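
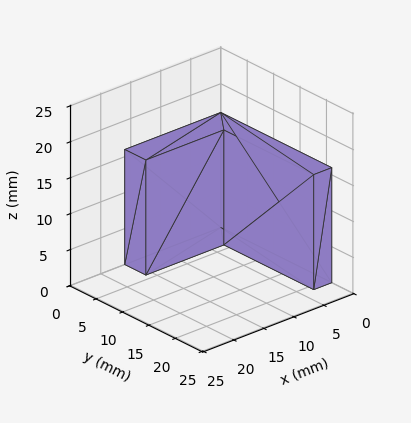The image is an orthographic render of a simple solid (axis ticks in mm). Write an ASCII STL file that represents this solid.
Reading the render: the shape is an L-shaped prism: outer 16 × 21 mm, arm thicknesses ≈ 4 mm (horizontal) and 3 mm (vertical), extruded 16 mm in z (dimensions read to the nearest mm from the axis ticks). For the STL, each face is triangulated and given an outward normal.

solid part
  facet normal 0.0000 0.0000 -1.0000
    outer loop
      vertex 16.000 4.000 0.000
      vertex 16.000 0.000 0.000
      vertex 0.000 0.000 0.000
    endloop
  endfacet
  facet normal 0.0000 0.0000 -1.0000
    outer loop
      vertex 3.000 4.000 0.000
      vertex 16.000 4.000 0.000
      vertex 0.000 0.000 0.000
    endloop
  endfacet
  facet normal 0.0000 0.0000 -1.0000
    outer loop
      vertex 3.000 21.000 0.000
      vertex 3.000 4.000 0.000
      vertex 0.000 0.000 0.000
    endloop
  endfacet
  facet normal 0.0000 0.0000 -1.0000
    outer loop
      vertex 0.000 21.000 0.000
      vertex 3.000 21.000 0.000
      vertex 0.000 0.000 0.000
    endloop
  endfacet
  facet normal 0.0000 0.0000 1.0000
    outer loop
      vertex 0.000 0.000 16.000
      vertex 16.000 0.000 16.000
      vertex 16.000 4.000 16.000
    endloop
  endfacet
  facet normal 0.0000 0.0000 1.0000
    outer loop
      vertex 0.000 0.000 16.000
      vertex 16.000 4.000 16.000
      vertex 3.000 4.000 16.000
    endloop
  endfacet
  facet normal 0.0000 0.0000 1.0000
    outer loop
      vertex 0.000 0.000 16.000
      vertex 3.000 4.000 16.000
      vertex 3.000 21.000 16.000
    endloop
  endfacet
  facet normal 0.0000 0.0000 1.0000
    outer loop
      vertex 0.000 0.000 16.000
      vertex 3.000 21.000 16.000
      vertex 0.000 21.000 16.000
    endloop
  endfacet
  facet normal 0.0000 -1.0000 0.0000
    outer loop
      vertex 0.000 0.000 0.000
      vertex 16.000 0.000 0.000
      vertex 16.000 0.000 16.000
    endloop
  endfacet
  facet normal 0.0000 -1.0000 0.0000
    outer loop
      vertex 0.000 0.000 0.000
      vertex 16.000 0.000 16.000
      vertex 0.000 0.000 16.000
    endloop
  endfacet
  facet normal 1.0000 0.0000 0.0000
    outer loop
      vertex 16.000 0.000 0.000
      vertex 16.000 4.000 0.000
      vertex 16.000 4.000 16.000
    endloop
  endfacet
  facet normal 1.0000 0.0000 0.0000
    outer loop
      vertex 16.000 0.000 0.000
      vertex 16.000 4.000 16.000
      vertex 16.000 0.000 16.000
    endloop
  endfacet
  facet normal 0.0000 1.0000 0.0000
    outer loop
      vertex 16.000 4.000 0.000
      vertex 3.000 4.000 0.000
      vertex 3.000 4.000 16.000
    endloop
  endfacet
  facet normal 0.0000 1.0000 0.0000
    outer loop
      vertex 16.000 4.000 0.000
      vertex 3.000 4.000 16.000
      vertex 16.000 4.000 16.000
    endloop
  endfacet
  facet normal 1.0000 0.0000 0.0000
    outer loop
      vertex 3.000 4.000 0.000
      vertex 3.000 21.000 0.000
      vertex 3.000 21.000 16.000
    endloop
  endfacet
  facet normal 1.0000 0.0000 0.0000
    outer loop
      vertex 3.000 4.000 0.000
      vertex 3.000 21.000 16.000
      vertex 3.000 4.000 16.000
    endloop
  endfacet
  facet normal 0.0000 1.0000 0.0000
    outer loop
      vertex 3.000 21.000 0.000
      vertex 0.000 21.000 0.000
      vertex 0.000 21.000 16.000
    endloop
  endfacet
  facet normal 0.0000 1.0000 0.0000
    outer loop
      vertex 3.000 21.000 0.000
      vertex 0.000 21.000 16.000
      vertex 3.000 21.000 16.000
    endloop
  endfacet
  facet normal -1.0000 0.0000 0.0000
    outer loop
      vertex 0.000 21.000 0.000
      vertex 0.000 0.000 0.000
      vertex 0.000 0.000 16.000
    endloop
  endfacet
  facet normal -1.0000 0.0000 0.0000
    outer loop
      vertex 0.000 21.000 0.000
      vertex 0.000 0.000 16.000
      vertex 0.000 21.000 16.000
    endloop
  endfacet
endsolid part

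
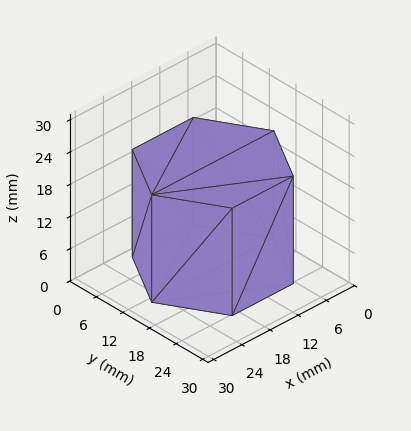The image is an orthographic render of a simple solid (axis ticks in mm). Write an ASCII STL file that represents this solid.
Reading the render: the shape is a regular 6-sided prism (a cylinder approximated with 6 flat sides), circumscribed radius ≈ 13 mm, height ≈ 20 mm (dimensions read to the nearest mm from the axis ticks). For the STL, each face is triangulated and given an outward normal.

solid part
  facet normal 0.0000 0.0000 -1.0000
    outer loop
      vertex 6.50 24.26 0.00
      vertex 19.50 24.26 0.00
      vertex 26.00 13.00 0.00
    endloop
  endfacet
  facet normal 0.0000 0.0000 -1.0000
    outer loop
      vertex 0.00 13.00 0.00
      vertex 6.50 24.26 0.00
      vertex 26.00 13.00 0.00
    endloop
  endfacet
  facet normal 0.0000 0.0000 -1.0000
    outer loop
      vertex 6.50 1.74 0.00
      vertex 0.00 13.00 0.00
      vertex 26.00 13.00 0.00
    endloop
  endfacet
  facet normal 0.0000 0.0000 -1.0000
    outer loop
      vertex 19.50 1.74 0.00
      vertex 6.50 1.74 0.00
      vertex 26.00 13.00 0.00
    endloop
  endfacet
  facet normal 0.0000 0.0000 1.0000
    outer loop
      vertex 26.00 13.00 20.00
      vertex 19.50 24.26 20.00
      vertex 6.50 24.26 20.00
    endloop
  endfacet
  facet normal 0.0000 0.0000 1.0000
    outer loop
      vertex 26.00 13.00 20.00
      vertex 6.50 24.26 20.00
      vertex 0.00 13.00 20.00
    endloop
  endfacet
  facet normal 0.0000 0.0000 1.0000
    outer loop
      vertex 26.00 13.00 20.00
      vertex 0.00 13.00 20.00
      vertex 6.50 1.74 20.00
    endloop
  endfacet
  facet normal 0.0000 0.0000 1.0000
    outer loop
      vertex 26.00 13.00 20.00
      vertex 6.50 1.74 20.00
      vertex 19.50 1.74 20.00
    endloop
  endfacet
  facet normal 0.8661 0.4999 0.0000
    outer loop
      vertex 26.00 13.00 0.00
      vertex 19.50 24.26 0.00
      vertex 19.50 24.26 20.00
    endloop
  endfacet
  facet normal 0.8661 0.4999 0.0000
    outer loop
      vertex 26.00 13.00 0.00
      vertex 19.50 24.26 20.00
      vertex 26.00 13.00 20.00
    endloop
  endfacet
  facet normal 0.0000 1.0000 0.0000
    outer loop
      vertex 19.50 24.26 0.00
      vertex 6.50 24.26 0.00
      vertex 6.50 24.26 20.00
    endloop
  endfacet
  facet normal 0.0000 1.0000 0.0000
    outer loop
      vertex 19.50 24.26 0.00
      vertex 6.50 24.26 20.00
      vertex 19.50 24.26 20.00
    endloop
  endfacet
  facet normal -0.8661 0.4999 0.0000
    outer loop
      vertex 6.50 24.26 0.00
      vertex 0.00 13.00 0.00
      vertex 0.00 13.00 20.00
    endloop
  endfacet
  facet normal -0.8661 0.4999 0.0000
    outer loop
      vertex 6.50 24.26 0.00
      vertex 0.00 13.00 20.00
      vertex 6.50 24.26 20.00
    endloop
  endfacet
  facet normal -0.8661 -0.4999 0.0000
    outer loop
      vertex 0.00 13.00 0.00
      vertex 6.50 1.74 0.00
      vertex 6.50 1.74 20.00
    endloop
  endfacet
  facet normal -0.8661 -0.4999 0.0000
    outer loop
      vertex 0.00 13.00 0.00
      vertex 6.50 1.74 20.00
      vertex 0.00 13.00 20.00
    endloop
  endfacet
  facet normal 0.0000 -1.0000 0.0000
    outer loop
      vertex 6.50 1.74 0.00
      vertex 19.50 1.74 0.00
      vertex 19.50 1.74 20.00
    endloop
  endfacet
  facet normal 0.0000 -1.0000 0.0000
    outer loop
      vertex 6.50 1.74 0.00
      vertex 19.50 1.74 20.00
      vertex 6.50 1.74 20.00
    endloop
  endfacet
  facet normal 0.8661 -0.4999 0.0000
    outer loop
      vertex 19.50 1.74 0.00
      vertex 26.00 13.00 0.00
      vertex 26.00 13.00 20.00
    endloop
  endfacet
  facet normal 0.8661 -0.4999 0.0000
    outer loop
      vertex 19.50 1.74 0.00
      vertex 26.00 13.00 20.00
      vertex 19.50 1.74 20.00
    endloop
  endfacet
endsolid part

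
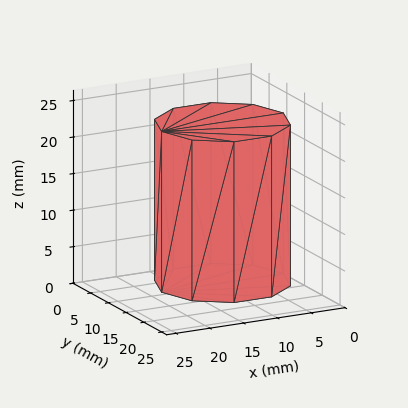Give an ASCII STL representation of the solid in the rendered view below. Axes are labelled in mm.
Reading the render: the shape is a regular 10-sided prism (a cylinder approximated with 10 flat sides), circumscribed radius ≈ 9 mm, height ≈ 22 mm (dimensions read to the nearest mm from the axis ticks). For the STL, each face is triangulated and given an outward normal.

solid part
  facet normal 0.0000 0.0000 -1.0000
    outer loop
      vertex 11.78 17.56 0.00
      vertex 16.28 14.29 0.00
      vertex 18.00 9.00 0.00
    endloop
  endfacet
  facet normal 0.0000 0.0000 -1.0000
    outer loop
      vertex 6.22 17.56 0.00
      vertex 11.78 17.56 0.00
      vertex 18.00 9.00 0.00
    endloop
  endfacet
  facet normal 0.0000 0.0000 -1.0000
    outer loop
      vertex 1.72 14.29 0.00
      vertex 6.22 17.56 0.00
      vertex 18.00 9.00 0.00
    endloop
  endfacet
  facet normal 0.0000 0.0000 -1.0000
    outer loop
      vertex 0.00 9.00 0.00
      vertex 1.72 14.29 0.00
      vertex 18.00 9.00 0.00
    endloop
  endfacet
  facet normal 0.0000 0.0000 -1.0000
    outer loop
      vertex 1.72 3.71 0.00
      vertex 0.00 9.00 0.00
      vertex 18.00 9.00 0.00
    endloop
  endfacet
  facet normal 0.0000 0.0000 -1.0000
    outer loop
      vertex 6.22 0.44 0.00
      vertex 1.72 3.71 0.00
      vertex 18.00 9.00 0.00
    endloop
  endfacet
  facet normal 0.0000 0.0000 -1.0000
    outer loop
      vertex 11.78 0.44 0.00
      vertex 6.22 0.44 0.00
      vertex 18.00 9.00 0.00
    endloop
  endfacet
  facet normal 0.0000 0.0000 -1.0000
    outer loop
      vertex 16.28 3.71 0.00
      vertex 11.78 0.44 0.00
      vertex 18.00 9.00 0.00
    endloop
  endfacet
  facet normal 0.0000 0.0000 1.0000
    outer loop
      vertex 18.00 9.00 22.00
      vertex 16.28 14.29 22.00
      vertex 11.78 17.56 22.00
    endloop
  endfacet
  facet normal 0.0000 0.0000 1.0000
    outer loop
      vertex 18.00 9.00 22.00
      vertex 11.78 17.56 22.00
      vertex 6.22 17.56 22.00
    endloop
  endfacet
  facet normal 0.0000 0.0000 1.0000
    outer loop
      vertex 18.00 9.00 22.00
      vertex 6.22 17.56 22.00
      vertex 1.72 14.29 22.00
    endloop
  endfacet
  facet normal 0.0000 0.0000 1.0000
    outer loop
      vertex 18.00 9.00 22.00
      vertex 1.72 14.29 22.00
      vertex 0.00 9.00 22.00
    endloop
  endfacet
  facet normal 0.0000 0.0000 1.0000
    outer loop
      vertex 18.00 9.00 22.00
      vertex 0.00 9.00 22.00
      vertex 1.72 3.71 22.00
    endloop
  endfacet
  facet normal 0.0000 0.0000 1.0000
    outer loop
      vertex 18.00 9.00 22.00
      vertex 1.72 3.71 22.00
      vertex 6.22 0.44 22.00
    endloop
  endfacet
  facet normal 0.0000 0.0000 1.0000
    outer loop
      vertex 18.00 9.00 22.00
      vertex 6.22 0.44 22.00
      vertex 11.78 0.44 22.00
    endloop
  endfacet
  facet normal 0.0000 0.0000 1.0000
    outer loop
      vertex 18.00 9.00 22.00
      vertex 11.78 0.44 22.00
      vertex 16.28 3.71 22.00
    endloop
  endfacet
  facet normal 0.9510 0.3092 0.0000
    outer loop
      vertex 18.00 9.00 0.00
      vertex 16.28 14.29 0.00
      vertex 16.28 14.29 22.00
    endloop
  endfacet
  facet normal 0.9510 0.3092 0.0000
    outer loop
      vertex 18.00 9.00 0.00
      vertex 16.28 14.29 22.00
      vertex 18.00 9.00 22.00
    endloop
  endfacet
  facet normal 0.5879 0.8090 0.0000
    outer loop
      vertex 16.28 14.29 0.00
      vertex 11.78 17.56 0.00
      vertex 11.78 17.56 22.00
    endloop
  endfacet
  facet normal 0.5879 0.8090 0.0000
    outer loop
      vertex 16.28 14.29 0.00
      vertex 11.78 17.56 22.00
      vertex 16.28 14.29 22.00
    endloop
  endfacet
  facet normal 0.0000 1.0000 0.0000
    outer loop
      vertex 11.78 17.56 0.00
      vertex 6.22 17.56 0.00
      vertex 6.22 17.56 22.00
    endloop
  endfacet
  facet normal 0.0000 1.0000 0.0000
    outer loop
      vertex 11.78 17.56 0.00
      vertex 6.22 17.56 22.00
      vertex 11.78 17.56 22.00
    endloop
  endfacet
  facet normal -0.5879 0.8090 0.0000
    outer loop
      vertex 6.22 17.56 0.00
      vertex 1.72 14.29 0.00
      vertex 1.72 14.29 22.00
    endloop
  endfacet
  facet normal -0.5879 0.8090 0.0000
    outer loop
      vertex 6.22 17.56 0.00
      vertex 1.72 14.29 22.00
      vertex 6.22 17.56 22.00
    endloop
  endfacet
  facet normal -0.9510 0.3092 0.0000
    outer loop
      vertex 1.72 14.29 0.00
      vertex 0.00 9.00 0.00
      vertex 0.00 9.00 22.00
    endloop
  endfacet
  facet normal -0.9510 0.3092 0.0000
    outer loop
      vertex 1.72 14.29 0.00
      vertex 0.00 9.00 22.00
      vertex 1.72 14.29 22.00
    endloop
  endfacet
  facet normal -0.9510 -0.3092 0.0000
    outer loop
      vertex 0.00 9.00 0.00
      vertex 1.72 3.71 0.00
      vertex 1.72 3.71 22.00
    endloop
  endfacet
  facet normal -0.9510 -0.3092 0.0000
    outer loop
      vertex 0.00 9.00 0.00
      vertex 1.72 3.71 22.00
      vertex 0.00 9.00 22.00
    endloop
  endfacet
  facet normal -0.5879 -0.8090 0.0000
    outer loop
      vertex 1.72 3.71 0.00
      vertex 6.22 0.44 0.00
      vertex 6.22 0.44 22.00
    endloop
  endfacet
  facet normal -0.5879 -0.8090 0.0000
    outer loop
      vertex 1.72 3.71 0.00
      vertex 6.22 0.44 22.00
      vertex 1.72 3.71 22.00
    endloop
  endfacet
  facet normal 0.0000 -1.0000 0.0000
    outer loop
      vertex 6.22 0.44 0.00
      vertex 11.78 0.44 0.00
      vertex 11.78 0.44 22.00
    endloop
  endfacet
  facet normal 0.0000 -1.0000 0.0000
    outer loop
      vertex 6.22 0.44 0.00
      vertex 11.78 0.44 22.00
      vertex 6.22 0.44 22.00
    endloop
  endfacet
  facet normal 0.5879 -0.8090 0.0000
    outer loop
      vertex 11.78 0.44 0.00
      vertex 16.28 3.71 0.00
      vertex 16.28 3.71 22.00
    endloop
  endfacet
  facet normal 0.5879 -0.8090 0.0000
    outer loop
      vertex 11.78 0.44 0.00
      vertex 16.28 3.71 22.00
      vertex 11.78 0.44 22.00
    endloop
  endfacet
  facet normal 0.9510 -0.3092 0.0000
    outer loop
      vertex 16.28 3.71 0.00
      vertex 18.00 9.00 0.00
      vertex 18.00 9.00 22.00
    endloop
  endfacet
  facet normal 0.9510 -0.3092 0.0000
    outer loop
      vertex 16.28 3.71 0.00
      vertex 18.00 9.00 22.00
      vertex 16.28 3.71 22.00
    endloop
  endfacet
endsolid part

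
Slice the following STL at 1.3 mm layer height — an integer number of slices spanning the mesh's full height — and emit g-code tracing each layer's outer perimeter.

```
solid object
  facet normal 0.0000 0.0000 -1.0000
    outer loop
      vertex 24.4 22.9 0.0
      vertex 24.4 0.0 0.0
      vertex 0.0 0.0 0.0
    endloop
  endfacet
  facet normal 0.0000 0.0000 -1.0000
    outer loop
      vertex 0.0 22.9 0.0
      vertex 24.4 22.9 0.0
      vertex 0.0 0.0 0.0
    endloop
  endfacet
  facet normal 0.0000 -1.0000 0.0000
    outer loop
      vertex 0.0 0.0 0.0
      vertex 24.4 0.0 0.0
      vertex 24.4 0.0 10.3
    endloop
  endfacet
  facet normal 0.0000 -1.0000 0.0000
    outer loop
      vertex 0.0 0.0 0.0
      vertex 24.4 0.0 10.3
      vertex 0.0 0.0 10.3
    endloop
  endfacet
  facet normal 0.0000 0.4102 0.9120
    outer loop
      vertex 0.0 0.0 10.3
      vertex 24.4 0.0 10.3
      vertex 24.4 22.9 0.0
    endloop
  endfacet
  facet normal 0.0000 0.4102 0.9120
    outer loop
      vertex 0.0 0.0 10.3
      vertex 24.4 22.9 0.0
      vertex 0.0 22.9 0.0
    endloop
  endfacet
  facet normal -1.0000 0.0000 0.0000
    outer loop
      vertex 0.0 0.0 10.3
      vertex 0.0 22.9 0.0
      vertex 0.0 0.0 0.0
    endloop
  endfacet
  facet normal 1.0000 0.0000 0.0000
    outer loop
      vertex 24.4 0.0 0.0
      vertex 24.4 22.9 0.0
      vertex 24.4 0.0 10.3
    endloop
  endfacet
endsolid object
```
; perimeter-only toolpath
G21 ; units = mm
G90 ; absolute positioning
G28 ; home
; layer 1
G0 Z1.3
G0 X0.0 Y0.0
G1 X24.4 Y0.0
G1 X24.4 Y20.0
G1 X0.0 Y20.0
G1 X0.0 Y0.0
; layer 2
G0 Z2.6
G0 X0.0 Y0.0
G1 X24.4 Y0.0
G1 X24.4 Y17.2
G1 X0.0 Y17.2
G1 X0.0 Y0.0
; layer 3
G0 Z3.9
G0 X0.0 Y0.0
G1 X24.4 Y0.0
G1 X24.4 Y14.3
G1 X0.0 Y14.3
G1 X0.0 Y0.0
; layer 4
G0 Z5.2
G0 X0.0 Y0.0
G1 X24.4 Y0.0
G1 X24.4 Y11.4
G1 X0.0 Y11.4
G1 X0.0 Y0.0
; layer 5
G0 Z6.4
G0 X0.0 Y0.0
G1 X24.4 Y0.0
G1 X24.4 Y8.6
G1 X0.0 Y8.6
G1 X0.0 Y0.0
; layer 6
G0 Z7.7
G0 X0.0 Y0.0
G1 X24.4 Y0.0
G1 X24.4 Y5.7
G1 X0.0 Y5.7
G1 X0.0 Y0.0
; layer 7
G0 Z9.0
G0 X0.0 Y0.0
G1 X24.4 Y0.0
G1 X24.4 Y2.9
G1 X0.0 Y2.9
G1 X0.0 Y0.0
M2 ; end

The solid is a wedge (ramp): 24.4 × 22.9 mm base, rising to 10.3 mm along the y=0 edge and sloping linearly to z=0 at y=22.9. Slicing at Δz = 1.3 mm — 8 equal slices spanning the solid's height, so layer i sits at z = i·h/8 — gives 7 non-empty perimeters. Each is a 4-segment closed polygon; G0 lifts to the layer z and rapids to the start vertex, then G1 traces the edges. The cross-section shrinks linearly with z (the slice at the apex is degenerate and omitted).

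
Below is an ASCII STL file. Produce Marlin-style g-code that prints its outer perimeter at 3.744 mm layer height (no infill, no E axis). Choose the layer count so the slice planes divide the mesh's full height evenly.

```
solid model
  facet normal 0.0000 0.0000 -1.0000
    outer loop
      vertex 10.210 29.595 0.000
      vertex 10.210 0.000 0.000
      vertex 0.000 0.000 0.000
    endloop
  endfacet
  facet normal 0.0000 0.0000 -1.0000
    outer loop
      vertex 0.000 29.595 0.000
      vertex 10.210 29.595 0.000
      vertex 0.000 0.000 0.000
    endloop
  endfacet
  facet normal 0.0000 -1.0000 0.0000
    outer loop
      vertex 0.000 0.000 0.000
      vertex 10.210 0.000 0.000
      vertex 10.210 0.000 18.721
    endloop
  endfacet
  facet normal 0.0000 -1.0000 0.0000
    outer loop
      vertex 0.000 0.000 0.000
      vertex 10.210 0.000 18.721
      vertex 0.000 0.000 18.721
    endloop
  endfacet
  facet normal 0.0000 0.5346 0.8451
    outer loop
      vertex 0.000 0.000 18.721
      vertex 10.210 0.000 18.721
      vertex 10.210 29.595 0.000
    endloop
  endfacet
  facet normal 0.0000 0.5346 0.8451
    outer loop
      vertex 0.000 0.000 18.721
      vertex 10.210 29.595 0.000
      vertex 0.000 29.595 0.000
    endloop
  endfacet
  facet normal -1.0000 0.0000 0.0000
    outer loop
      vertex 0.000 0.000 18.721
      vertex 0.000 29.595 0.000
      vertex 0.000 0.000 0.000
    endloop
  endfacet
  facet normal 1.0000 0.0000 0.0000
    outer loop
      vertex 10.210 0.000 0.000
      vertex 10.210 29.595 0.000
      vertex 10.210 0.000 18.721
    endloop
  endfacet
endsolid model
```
; perimeter-only toolpath
G21 ; units = mm
G90 ; absolute positioning
G28 ; home
; layer 1
G0 Z3.744
G0 X0.000 Y0.000
G1 X10.210 Y0.000
G1 X10.210 Y23.676
G1 X0.000 Y23.676
G1 X0.000 Y0.000
; layer 2
G0 Z7.488
G0 X0.000 Y0.000
G1 X10.210 Y0.000
G1 X10.210 Y17.757
G1 X0.000 Y17.757
G1 X0.000 Y0.000
; layer 3
G0 Z11.233
G0 X0.000 Y0.000
G1 X10.210 Y0.000
G1 X10.210 Y11.838
G1 X0.000 Y11.838
G1 X0.000 Y0.000
; layer 4
G0 Z14.977
G0 X0.000 Y0.000
G1 X10.210 Y0.000
G1 X10.210 Y5.919
G1 X0.000 Y5.919
G1 X0.000 Y0.000
M2 ; end

The solid is a wedge (ramp): 10.2 × 29.6 mm base, rising to 18.7 mm along the y=0 edge and sloping linearly to z=0 at y=29.6. Slicing at Δz = 3.744 mm — 5 equal slices spanning the solid's height, so layer i sits at z = i·h/5 — gives 4 non-empty perimeters. Each is a 4-segment closed polygon; G0 lifts to the layer z and rapids to the start vertex, then G1 traces the edges. The cross-section shrinks linearly with z (the slice at the apex is degenerate and omitted).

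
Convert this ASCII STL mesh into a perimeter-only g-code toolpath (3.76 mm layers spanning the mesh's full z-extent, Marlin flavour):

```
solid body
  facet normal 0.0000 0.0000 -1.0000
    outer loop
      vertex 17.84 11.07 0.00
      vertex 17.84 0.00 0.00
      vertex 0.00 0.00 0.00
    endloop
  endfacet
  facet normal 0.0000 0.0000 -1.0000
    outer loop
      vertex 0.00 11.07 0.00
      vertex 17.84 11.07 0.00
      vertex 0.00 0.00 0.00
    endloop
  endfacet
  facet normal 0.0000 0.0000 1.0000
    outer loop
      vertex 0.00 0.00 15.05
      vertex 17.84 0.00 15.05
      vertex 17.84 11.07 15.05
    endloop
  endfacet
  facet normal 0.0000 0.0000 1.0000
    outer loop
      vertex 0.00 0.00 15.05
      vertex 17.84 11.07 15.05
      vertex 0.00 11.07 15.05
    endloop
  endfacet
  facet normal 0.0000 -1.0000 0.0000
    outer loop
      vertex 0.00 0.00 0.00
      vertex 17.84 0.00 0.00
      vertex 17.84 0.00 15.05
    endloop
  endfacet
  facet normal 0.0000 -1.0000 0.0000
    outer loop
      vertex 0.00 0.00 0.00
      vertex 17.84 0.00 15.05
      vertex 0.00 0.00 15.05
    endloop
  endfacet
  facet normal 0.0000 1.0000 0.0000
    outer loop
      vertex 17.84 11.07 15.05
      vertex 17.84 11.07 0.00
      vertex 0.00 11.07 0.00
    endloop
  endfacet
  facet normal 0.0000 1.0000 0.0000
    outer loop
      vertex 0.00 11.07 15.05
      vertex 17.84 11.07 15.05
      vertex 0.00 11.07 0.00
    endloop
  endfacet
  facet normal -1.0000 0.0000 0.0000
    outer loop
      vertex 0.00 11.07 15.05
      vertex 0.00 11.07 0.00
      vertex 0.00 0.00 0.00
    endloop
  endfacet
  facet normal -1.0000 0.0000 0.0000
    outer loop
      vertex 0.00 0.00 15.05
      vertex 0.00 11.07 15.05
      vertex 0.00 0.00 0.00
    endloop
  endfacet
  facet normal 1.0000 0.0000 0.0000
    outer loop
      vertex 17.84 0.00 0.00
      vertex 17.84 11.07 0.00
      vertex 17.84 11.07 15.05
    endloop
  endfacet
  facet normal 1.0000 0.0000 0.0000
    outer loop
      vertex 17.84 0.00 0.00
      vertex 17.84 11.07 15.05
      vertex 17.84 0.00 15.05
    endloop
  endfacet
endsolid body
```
; perimeter-only toolpath
G21 ; units = mm
G90 ; absolute positioning
G28 ; home
; layer 1
G0 Z3.76
G0 X0.00 Y0.00
G1 X17.84 Y0.00
G1 X17.84 Y11.07
G1 X0.00 Y11.07
G1 X0.00 Y0.00
; layer 2
G0 Z7.53
G0 X0.00 Y0.00
G1 X17.84 Y0.00
G1 X17.84 Y11.07
G1 X0.00 Y11.07
G1 X0.00 Y0.00
; layer 3
G0 Z11.29
G0 X0.00 Y0.00
G1 X17.84 Y0.00
G1 X17.84 Y11.07
G1 X0.00 Y11.07
G1 X0.00 Y0.00
; layer 4
G0 Z15.05
G0 X0.00 Y0.00
G1 X17.84 Y0.00
G1 X17.84 Y11.07
G1 X0.00 Y11.07
G1 X0.00 Y0.00
M2 ; end

The solid is a rectangular box, roughly 17.8 × 11.1 mm footprint and 15.1 mm tall. Slicing at Δz = 3.76 mm — 4 equal slices spanning the solid's height, so layer i sits at z = i·h/4 — gives 4 non-empty perimeters. Each is a 4-segment closed polygon; G0 lifts to the layer z and rapids to the start vertex, then G1 traces the edges.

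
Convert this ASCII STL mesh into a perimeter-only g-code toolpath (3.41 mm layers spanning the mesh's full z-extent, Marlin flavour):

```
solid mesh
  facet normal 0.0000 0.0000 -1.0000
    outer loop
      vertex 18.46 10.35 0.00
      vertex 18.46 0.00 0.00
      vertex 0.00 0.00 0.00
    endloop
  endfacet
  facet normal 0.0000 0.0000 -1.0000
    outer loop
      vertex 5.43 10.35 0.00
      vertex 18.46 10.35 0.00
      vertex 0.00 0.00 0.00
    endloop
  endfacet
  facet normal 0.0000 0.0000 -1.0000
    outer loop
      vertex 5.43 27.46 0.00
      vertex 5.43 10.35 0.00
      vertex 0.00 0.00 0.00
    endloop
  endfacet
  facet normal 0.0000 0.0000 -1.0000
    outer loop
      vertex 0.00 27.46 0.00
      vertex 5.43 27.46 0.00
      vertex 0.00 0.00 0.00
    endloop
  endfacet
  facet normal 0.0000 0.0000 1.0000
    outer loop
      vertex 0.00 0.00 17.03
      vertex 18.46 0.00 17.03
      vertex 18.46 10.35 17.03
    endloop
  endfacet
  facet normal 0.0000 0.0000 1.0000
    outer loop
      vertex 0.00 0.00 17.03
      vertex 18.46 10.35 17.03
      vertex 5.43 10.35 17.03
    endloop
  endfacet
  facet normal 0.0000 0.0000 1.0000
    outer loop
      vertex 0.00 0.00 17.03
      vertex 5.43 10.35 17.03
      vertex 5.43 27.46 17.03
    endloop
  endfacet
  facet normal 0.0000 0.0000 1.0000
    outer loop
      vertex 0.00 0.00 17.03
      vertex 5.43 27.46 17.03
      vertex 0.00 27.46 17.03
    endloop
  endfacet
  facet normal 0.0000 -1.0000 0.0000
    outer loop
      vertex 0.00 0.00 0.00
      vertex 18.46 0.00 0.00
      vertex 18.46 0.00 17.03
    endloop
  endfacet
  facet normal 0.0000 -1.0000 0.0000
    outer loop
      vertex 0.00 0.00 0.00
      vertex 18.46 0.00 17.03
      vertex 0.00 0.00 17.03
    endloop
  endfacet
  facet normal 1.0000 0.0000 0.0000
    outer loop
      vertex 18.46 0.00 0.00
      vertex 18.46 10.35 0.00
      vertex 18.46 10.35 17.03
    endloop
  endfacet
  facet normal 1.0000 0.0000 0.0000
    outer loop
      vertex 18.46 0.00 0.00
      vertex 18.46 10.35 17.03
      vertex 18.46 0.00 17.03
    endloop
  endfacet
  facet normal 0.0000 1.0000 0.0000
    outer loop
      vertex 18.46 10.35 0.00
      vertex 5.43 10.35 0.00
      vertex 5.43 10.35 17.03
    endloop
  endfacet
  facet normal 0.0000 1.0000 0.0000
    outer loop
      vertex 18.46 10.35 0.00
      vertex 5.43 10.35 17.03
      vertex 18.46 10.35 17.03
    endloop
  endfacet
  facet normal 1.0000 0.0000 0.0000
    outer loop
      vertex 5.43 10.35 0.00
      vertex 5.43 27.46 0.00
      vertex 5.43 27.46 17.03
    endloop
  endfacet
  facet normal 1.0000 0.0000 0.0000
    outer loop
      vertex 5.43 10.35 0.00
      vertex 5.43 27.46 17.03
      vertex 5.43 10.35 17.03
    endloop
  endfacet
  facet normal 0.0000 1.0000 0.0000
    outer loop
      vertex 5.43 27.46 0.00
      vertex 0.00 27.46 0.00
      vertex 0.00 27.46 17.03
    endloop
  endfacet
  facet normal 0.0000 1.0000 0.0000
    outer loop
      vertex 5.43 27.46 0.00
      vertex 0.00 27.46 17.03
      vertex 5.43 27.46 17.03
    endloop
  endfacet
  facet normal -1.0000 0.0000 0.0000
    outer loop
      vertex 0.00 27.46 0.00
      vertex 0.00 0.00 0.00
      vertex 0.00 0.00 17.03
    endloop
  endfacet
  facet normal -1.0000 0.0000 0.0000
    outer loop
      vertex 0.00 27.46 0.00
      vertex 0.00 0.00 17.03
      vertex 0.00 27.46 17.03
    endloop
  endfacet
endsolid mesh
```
; perimeter-only toolpath
G21 ; units = mm
G90 ; absolute positioning
G28 ; home
; layer 1
G0 Z3.41
G0 X0.00 Y0.00
G1 X18.46 Y0.00
G1 X18.46 Y10.35
G1 X5.43 Y10.35
G1 X5.43 Y27.46
G1 X0.00 Y27.46
G1 X0.00 Y0.00
; layer 2
G0 Z6.81
G0 X0.00 Y0.00
G1 X18.46 Y0.00
G1 X18.46 Y10.35
G1 X5.43 Y10.35
G1 X5.43 Y27.46
G1 X0.00 Y27.46
G1 X0.00 Y0.00
; layer 3
G0 Z10.22
G0 X0.00 Y0.00
G1 X18.46 Y0.00
G1 X18.46 Y10.35
G1 X5.43 Y10.35
G1 X5.43 Y27.46
G1 X0.00 Y27.46
G1 X0.00 Y0.00
; layer 4
G0 Z13.62
G0 X0.00 Y0.00
G1 X18.46 Y0.00
G1 X18.46 Y10.35
G1 X5.43 Y10.35
G1 X5.43 Y27.46
G1 X0.00 Y27.46
G1 X0.00 Y0.00
; layer 5
G0 Z17.03
G0 X0.00 Y0.00
G1 X18.46 Y0.00
G1 X18.46 Y10.35
G1 X5.43 Y10.35
G1 X5.43 Y27.46
G1 X0.00 Y27.46
G1 X0.00 Y0.00
M2 ; end

The solid is an L-shaped prism: outer 18.5 × 27.5 mm, arm thicknesses ≈ 10.3 mm (horizontal) and 5.43 mm (vertical), extruded 17 mm in z. Slicing at Δz = 3.41 mm — 5 equal slices spanning the solid's height, so layer i sits at z = i·h/5 — gives 5 non-empty perimeters. Each is a 6-segment closed polygon; G0 lifts to the layer z and rapids to the start vertex, then G1 traces the edges.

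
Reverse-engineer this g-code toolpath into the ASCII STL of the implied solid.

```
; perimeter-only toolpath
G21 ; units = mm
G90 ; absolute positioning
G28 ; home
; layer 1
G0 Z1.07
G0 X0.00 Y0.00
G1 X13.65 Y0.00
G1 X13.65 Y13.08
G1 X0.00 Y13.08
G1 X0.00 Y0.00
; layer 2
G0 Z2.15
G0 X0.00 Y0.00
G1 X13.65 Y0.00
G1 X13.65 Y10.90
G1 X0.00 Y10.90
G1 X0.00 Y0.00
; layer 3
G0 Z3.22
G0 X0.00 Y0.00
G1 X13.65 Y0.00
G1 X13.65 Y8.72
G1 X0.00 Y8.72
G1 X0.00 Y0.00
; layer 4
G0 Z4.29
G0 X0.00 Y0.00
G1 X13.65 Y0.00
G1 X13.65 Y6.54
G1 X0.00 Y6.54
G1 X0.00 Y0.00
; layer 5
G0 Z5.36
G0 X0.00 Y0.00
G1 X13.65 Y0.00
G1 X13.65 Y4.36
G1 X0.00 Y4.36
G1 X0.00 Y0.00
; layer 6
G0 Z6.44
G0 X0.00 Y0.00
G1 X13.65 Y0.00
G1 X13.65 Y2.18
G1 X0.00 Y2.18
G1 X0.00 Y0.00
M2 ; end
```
solid part
  facet normal 0.0000 0.0000 -1.0000
    outer loop
      vertex 13.65 15.26 0.00
      vertex 13.65 0.00 0.00
      vertex 0.00 0.00 0.00
    endloop
  endfacet
  facet normal 0.0000 0.0000 -1.0000
    outer loop
      vertex 0.00 15.26 0.00
      vertex 13.65 15.26 0.00
      vertex 0.00 0.00 0.00
    endloop
  endfacet
  facet normal 0.0000 -1.0000 0.0000
    outer loop
      vertex 0.00 0.00 0.00
      vertex 13.65 0.00 0.00
      vertex 13.65 0.00 7.51
    endloop
  endfacet
  facet normal 0.0000 -1.0000 0.0000
    outer loop
      vertex 0.00 0.00 0.00
      vertex 13.65 0.00 7.51
      vertex 0.00 0.00 7.51
    endloop
  endfacet
  facet normal 0.0000 0.4416 0.8972
    outer loop
      vertex 0.00 0.00 7.51
      vertex 13.65 0.00 7.51
      vertex 13.65 15.26 0.00
    endloop
  endfacet
  facet normal 0.0000 0.4416 0.8972
    outer loop
      vertex 0.00 0.00 7.51
      vertex 13.65 15.26 0.00
      vertex 0.00 15.26 0.00
    endloop
  endfacet
  facet normal -1.0000 0.0000 0.0000
    outer loop
      vertex 0.00 0.00 7.51
      vertex 0.00 15.26 0.00
      vertex 0.00 0.00 0.00
    endloop
  endfacet
  facet normal 1.0000 0.0000 0.0000
    outer loop
      vertex 13.65 0.00 0.00
      vertex 13.65 15.26 0.00
      vertex 13.65 0.00 7.51
    endloop
  endfacet
endsolid part

The G0 Z moves step by Δz≈1.07 mm. The G1 loops shrink linearly with z, so the solid tapers from its base footprint up to z≈7.51. Closing with a flat bottom cap and the tapered top and triangulating gives 8 facets — a wedge (ramp): 13.7 × 15.3 mm base, rising to 7.51 mm along the y=0 edge and sloping linearly to z=0 at y=15.3.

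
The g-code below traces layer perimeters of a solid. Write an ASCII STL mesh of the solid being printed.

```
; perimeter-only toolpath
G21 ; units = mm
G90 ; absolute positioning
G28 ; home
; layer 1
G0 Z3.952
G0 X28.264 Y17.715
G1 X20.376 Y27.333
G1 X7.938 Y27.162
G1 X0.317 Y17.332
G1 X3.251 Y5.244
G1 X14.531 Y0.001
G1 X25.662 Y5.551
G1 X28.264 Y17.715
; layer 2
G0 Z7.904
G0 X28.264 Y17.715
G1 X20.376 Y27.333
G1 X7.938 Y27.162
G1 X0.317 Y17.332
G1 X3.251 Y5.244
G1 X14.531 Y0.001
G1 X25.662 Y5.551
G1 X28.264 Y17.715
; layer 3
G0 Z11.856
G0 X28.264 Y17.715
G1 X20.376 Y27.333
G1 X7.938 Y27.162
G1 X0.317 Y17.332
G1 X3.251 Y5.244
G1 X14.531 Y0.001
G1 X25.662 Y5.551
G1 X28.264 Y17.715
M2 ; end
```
solid part
  facet normal 0.0000 0.0000 -1.0000
    outer loop
      vertex 7.938 27.162 0.000
      vertex 20.376 27.333 0.000
      vertex 28.264 17.715 0.000
    endloop
  endfacet
  facet normal 0.0000 0.0000 -1.0000
    outer loop
      vertex 0.317 17.332 0.000
      vertex 7.938 27.162 0.000
      vertex 28.264 17.715 0.000
    endloop
  endfacet
  facet normal 0.0000 0.0000 -1.0000
    outer loop
      vertex 3.251 5.244 0.000
      vertex 0.317 17.332 0.000
      vertex 28.264 17.715 0.000
    endloop
  endfacet
  facet normal 0.0000 0.0000 -1.0000
    outer loop
      vertex 14.531 0.001 0.000
      vertex 3.251 5.244 0.000
      vertex 28.264 17.715 0.000
    endloop
  endfacet
  facet normal 0.0000 0.0000 -1.0000
    outer loop
      vertex 25.662 5.551 0.000
      vertex 14.531 0.001 0.000
      vertex 28.264 17.715 0.000
    endloop
  endfacet
  facet normal 0.0000 0.0000 1.0000
    outer loop
      vertex 28.264 17.715 11.856
      vertex 20.376 27.333 11.856
      vertex 7.938 27.162 11.856
    endloop
  endfacet
  facet normal 0.0000 0.0000 1.0000
    outer loop
      vertex 28.264 17.715 11.856
      vertex 7.938 27.162 11.856
      vertex 0.317 17.332 11.856
    endloop
  endfacet
  facet normal 0.0000 0.0000 1.0000
    outer loop
      vertex 28.264 17.715 11.856
      vertex 0.317 17.332 11.856
      vertex 3.251 5.244 11.856
    endloop
  endfacet
  facet normal 0.0000 0.0000 1.0000
    outer loop
      vertex 28.264 17.715 11.856
      vertex 3.251 5.244 11.856
      vertex 14.531 0.001 11.856
    endloop
  endfacet
  facet normal 0.0000 0.0000 1.0000
    outer loop
      vertex 28.264 17.715 11.856
      vertex 14.531 0.001 11.856
      vertex 25.662 5.551 11.856
    endloop
  endfacet
  facet normal 0.7732 0.6341 0.0000
    outer loop
      vertex 28.264 17.715 0.000
      vertex 20.376 27.333 0.000
      vertex 20.376 27.333 11.856
    endloop
  endfacet
  facet normal 0.7732 0.6341 0.0000
    outer loop
      vertex 28.264 17.715 0.000
      vertex 20.376 27.333 11.856
      vertex 28.264 17.715 11.856
    endloop
  endfacet
  facet normal -0.0137 0.9999 0.0000
    outer loop
      vertex 20.376 27.333 0.000
      vertex 7.938 27.162 0.000
      vertex 7.938 27.162 11.856
    endloop
  endfacet
  facet normal -0.0137 0.9999 0.0000
    outer loop
      vertex 20.376 27.333 0.000
      vertex 7.938 27.162 11.856
      vertex 20.376 27.333 11.856
    endloop
  endfacet
  facet normal -0.7903 0.6127 0.0000
    outer loop
      vertex 7.938 27.162 0.000
      vertex 0.317 17.332 0.000
      vertex 0.317 17.332 11.856
    endloop
  endfacet
  facet normal -0.7903 0.6127 0.0000
    outer loop
      vertex 7.938 27.162 0.000
      vertex 0.317 17.332 11.856
      vertex 7.938 27.162 11.856
    endloop
  endfacet
  facet normal -0.9718 -0.2359 0.0000
    outer loop
      vertex 0.317 17.332 0.000
      vertex 3.251 5.244 0.000
      vertex 3.251 5.244 11.856
    endloop
  endfacet
  facet normal -0.9718 -0.2359 0.0000
    outer loop
      vertex 0.317 17.332 0.000
      vertex 3.251 5.244 11.856
      vertex 0.317 17.332 11.856
    endloop
  endfacet
  facet normal -0.4215 -0.9068 0.0000
    outer loop
      vertex 3.251 5.244 0.000
      vertex 14.531 0.001 0.000
      vertex 14.531 0.001 11.856
    endloop
  endfacet
  facet normal -0.4215 -0.9068 0.0000
    outer loop
      vertex 3.251 5.244 0.000
      vertex 14.531 0.001 11.856
      vertex 3.251 5.244 11.856
    endloop
  endfacet
  facet normal 0.4462 -0.8949 0.0000
    outer loop
      vertex 14.531 0.001 0.000
      vertex 25.662 5.551 0.000
      vertex 25.662 5.551 11.856
    endloop
  endfacet
  facet normal 0.4462 -0.8949 0.0000
    outer loop
      vertex 14.531 0.001 0.000
      vertex 25.662 5.551 11.856
      vertex 14.531 0.001 11.856
    endloop
  endfacet
  facet normal 0.9779 -0.2092 0.0000
    outer loop
      vertex 25.662 5.551 0.000
      vertex 28.264 17.715 0.000
      vertex 28.264 17.715 11.856
    endloop
  endfacet
  facet normal 0.9779 -0.2092 0.0000
    outer loop
      vertex 25.662 5.551 0.000
      vertex 28.264 17.715 11.856
      vertex 25.662 5.551 11.856
    endloop
  endfacet
endsolid part

The G0 Z moves step by Δz≈3.952 mm. Every layer's G1 loop is the same polygon, so the solid is a straight extrusion of it from z=0 to z≈11.9. Closing with flat bottom and top caps and triangulating gives 24 facets — a regular 7-sided prism (a cylinder approximated with 7 flat sides), circumscribed radius ≈ 14.3 mm, height ≈ 11.9 mm.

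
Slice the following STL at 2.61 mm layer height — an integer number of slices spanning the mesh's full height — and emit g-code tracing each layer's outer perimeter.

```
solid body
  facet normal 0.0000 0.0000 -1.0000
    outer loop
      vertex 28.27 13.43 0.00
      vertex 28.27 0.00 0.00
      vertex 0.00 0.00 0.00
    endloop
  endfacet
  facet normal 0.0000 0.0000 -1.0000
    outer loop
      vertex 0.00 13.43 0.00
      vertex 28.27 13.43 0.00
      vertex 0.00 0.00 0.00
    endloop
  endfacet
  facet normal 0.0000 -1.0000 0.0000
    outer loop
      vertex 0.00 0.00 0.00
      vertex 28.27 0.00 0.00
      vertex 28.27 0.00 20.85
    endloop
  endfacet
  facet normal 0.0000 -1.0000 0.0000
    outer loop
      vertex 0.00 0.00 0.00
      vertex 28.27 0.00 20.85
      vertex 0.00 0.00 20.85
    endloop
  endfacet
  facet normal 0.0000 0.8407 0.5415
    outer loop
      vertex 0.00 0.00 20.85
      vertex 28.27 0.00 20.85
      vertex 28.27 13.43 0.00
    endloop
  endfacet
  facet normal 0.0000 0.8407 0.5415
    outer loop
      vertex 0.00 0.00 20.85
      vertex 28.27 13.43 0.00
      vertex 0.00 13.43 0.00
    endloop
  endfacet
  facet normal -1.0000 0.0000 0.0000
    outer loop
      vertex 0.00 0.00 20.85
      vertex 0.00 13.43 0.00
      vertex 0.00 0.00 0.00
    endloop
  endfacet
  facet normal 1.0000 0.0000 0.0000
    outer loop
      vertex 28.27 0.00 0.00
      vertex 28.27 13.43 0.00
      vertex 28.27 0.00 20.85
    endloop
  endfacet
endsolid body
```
; perimeter-only toolpath
G21 ; units = mm
G90 ; absolute positioning
G28 ; home
; layer 1
G0 Z2.61
G0 X0.00 Y0.00
G1 X28.27 Y0.00
G1 X28.27 Y11.75
G1 X0.00 Y11.75
G1 X0.00 Y0.00
; layer 2
G0 Z5.21
G0 X0.00 Y0.00
G1 X28.27 Y0.00
G1 X28.27 Y10.07
G1 X0.00 Y10.07
G1 X0.00 Y0.00
; layer 3
G0 Z7.82
G0 X0.00 Y0.00
G1 X28.27 Y0.00
G1 X28.27 Y8.39
G1 X0.00 Y8.39
G1 X0.00 Y0.00
; layer 4
G0 Z10.43
G0 X0.00 Y0.00
G1 X28.27 Y0.00
G1 X28.27 Y6.71
G1 X0.00 Y6.71
G1 X0.00 Y0.00
; layer 5
G0 Z13.03
G0 X0.00 Y0.00
G1 X28.27 Y0.00
G1 X28.27 Y5.04
G1 X0.00 Y5.04
G1 X0.00 Y0.00
; layer 6
G0 Z15.64
G0 X0.00 Y0.00
G1 X28.27 Y0.00
G1 X28.27 Y3.36
G1 X0.00 Y3.36
G1 X0.00 Y0.00
; layer 7
G0 Z18.24
G0 X0.00 Y0.00
G1 X28.27 Y0.00
G1 X28.27 Y1.68
G1 X0.00 Y1.68
G1 X0.00 Y0.00
M2 ; end

The solid is a wedge (ramp): 28.3 × 13.4 mm base, rising to 20.9 mm along the y=0 edge and sloping linearly to z=0 at y=13.4. Slicing at Δz = 2.61 mm — 8 equal slices spanning the solid's height, so layer i sits at z = i·h/8 — gives 7 non-empty perimeters. Each is a 4-segment closed polygon; G0 lifts to the layer z and rapids to the start vertex, then G1 traces the edges. The cross-section shrinks linearly with z (the slice at the apex is degenerate and omitted).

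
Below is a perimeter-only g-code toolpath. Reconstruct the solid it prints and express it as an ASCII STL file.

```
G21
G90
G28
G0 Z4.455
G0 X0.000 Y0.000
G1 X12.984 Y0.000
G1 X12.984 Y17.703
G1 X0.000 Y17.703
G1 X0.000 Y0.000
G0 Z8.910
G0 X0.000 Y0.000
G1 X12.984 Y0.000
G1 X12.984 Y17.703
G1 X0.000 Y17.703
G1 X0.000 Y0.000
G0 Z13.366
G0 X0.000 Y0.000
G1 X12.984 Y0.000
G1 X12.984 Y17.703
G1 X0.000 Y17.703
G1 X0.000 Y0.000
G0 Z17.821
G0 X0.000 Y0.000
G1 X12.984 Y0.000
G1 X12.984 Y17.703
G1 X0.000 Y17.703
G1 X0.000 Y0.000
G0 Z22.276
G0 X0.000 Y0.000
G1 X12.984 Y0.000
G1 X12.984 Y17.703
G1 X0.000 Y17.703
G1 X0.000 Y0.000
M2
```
solid part
  facet normal 0.0000 0.0000 -1.0000
    outer loop
      vertex 12.984 17.703 0.000
      vertex 12.984 0.000 0.000
      vertex 0.000 0.000 0.000
    endloop
  endfacet
  facet normal 0.0000 0.0000 -1.0000
    outer loop
      vertex 0.000 17.703 0.000
      vertex 12.984 17.703 0.000
      vertex 0.000 0.000 0.000
    endloop
  endfacet
  facet normal 0.0000 0.0000 1.0000
    outer loop
      vertex 0.000 0.000 22.276
      vertex 12.984 0.000 22.276
      vertex 12.984 17.703 22.276
    endloop
  endfacet
  facet normal 0.0000 0.0000 1.0000
    outer loop
      vertex 0.000 0.000 22.276
      vertex 12.984 17.703 22.276
      vertex 0.000 17.703 22.276
    endloop
  endfacet
  facet normal 0.0000 -1.0000 0.0000
    outer loop
      vertex 0.000 0.000 0.000
      vertex 12.984 0.000 0.000
      vertex 12.984 0.000 22.276
    endloop
  endfacet
  facet normal 0.0000 -1.0000 0.0000
    outer loop
      vertex 0.000 0.000 0.000
      vertex 12.984 0.000 22.276
      vertex 0.000 0.000 22.276
    endloop
  endfacet
  facet normal 0.0000 1.0000 0.0000
    outer loop
      vertex 12.984 17.703 22.276
      vertex 12.984 17.703 0.000
      vertex 0.000 17.703 0.000
    endloop
  endfacet
  facet normal 0.0000 1.0000 0.0000
    outer loop
      vertex 0.000 17.703 22.276
      vertex 12.984 17.703 22.276
      vertex 0.000 17.703 0.000
    endloop
  endfacet
  facet normal -1.0000 0.0000 0.0000
    outer loop
      vertex 0.000 17.703 22.276
      vertex 0.000 17.703 0.000
      vertex 0.000 0.000 0.000
    endloop
  endfacet
  facet normal -1.0000 0.0000 0.0000
    outer loop
      vertex 0.000 0.000 22.276
      vertex 0.000 17.703 22.276
      vertex 0.000 0.000 0.000
    endloop
  endfacet
  facet normal 1.0000 0.0000 0.0000
    outer loop
      vertex 12.984 0.000 0.000
      vertex 12.984 17.703 0.000
      vertex 12.984 17.703 22.276
    endloop
  endfacet
  facet normal 1.0000 0.0000 0.0000
    outer loop
      vertex 12.984 0.000 0.000
      vertex 12.984 17.703 22.276
      vertex 12.984 0.000 22.276
    endloop
  endfacet
endsolid part

The G0 Z moves step by Δz≈4.455 mm. Every layer's G1 loop is the same polygon, so the solid is a straight extrusion of it from z=0 to z≈22.3. Closing with flat bottom and top caps and triangulating gives 12 facets — a rectangular box, roughly 13 × 17.7 mm footprint and 22.3 mm tall.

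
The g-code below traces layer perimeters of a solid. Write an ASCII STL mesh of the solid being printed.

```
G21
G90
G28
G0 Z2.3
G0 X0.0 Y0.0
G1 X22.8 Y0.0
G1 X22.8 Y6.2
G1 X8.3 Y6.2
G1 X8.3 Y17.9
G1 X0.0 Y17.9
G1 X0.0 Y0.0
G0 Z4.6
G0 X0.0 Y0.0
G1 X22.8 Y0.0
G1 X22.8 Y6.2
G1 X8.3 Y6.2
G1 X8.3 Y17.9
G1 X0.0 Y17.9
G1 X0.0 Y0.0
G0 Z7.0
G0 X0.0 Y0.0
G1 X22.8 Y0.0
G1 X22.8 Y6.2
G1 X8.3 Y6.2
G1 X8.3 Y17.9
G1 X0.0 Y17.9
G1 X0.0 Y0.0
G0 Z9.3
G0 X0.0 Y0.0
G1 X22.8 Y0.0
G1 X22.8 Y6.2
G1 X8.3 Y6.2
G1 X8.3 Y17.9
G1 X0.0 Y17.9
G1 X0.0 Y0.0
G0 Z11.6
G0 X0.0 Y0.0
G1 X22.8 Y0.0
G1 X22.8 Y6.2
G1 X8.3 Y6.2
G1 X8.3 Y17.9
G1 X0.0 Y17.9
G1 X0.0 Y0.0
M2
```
solid part
  facet normal 0.0000 0.0000 -1.0000
    outer loop
      vertex 22.8 6.2 0.0
      vertex 22.8 0.0 0.0
      vertex 0.0 0.0 0.0
    endloop
  endfacet
  facet normal 0.0000 0.0000 -1.0000
    outer loop
      vertex 8.3 6.2 0.0
      vertex 22.8 6.2 0.0
      vertex 0.0 0.0 0.0
    endloop
  endfacet
  facet normal 0.0000 0.0000 -1.0000
    outer loop
      vertex 8.3 17.9 0.0
      vertex 8.3 6.2 0.0
      vertex 0.0 0.0 0.0
    endloop
  endfacet
  facet normal 0.0000 0.0000 -1.0000
    outer loop
      vertex 0.0 17.9 0.0
      vertex 8.3 17.9 0.0
      vertex 0.0 0.0 0.0
    endloop
  endfacet
  facet normal 0.0000 0.0000 1.0000
    outer loop
      vertex 0.0 0.0 11.6
      vertex 22.8 0.0 11.6
      vertex 22.8 6.2 11.6
    endloop
  endfacet
  facet normal 0.0000 0.0000 1.0000
    outer loop
      vertex 0.0 0.0 11.6
      vertex 22.8 6.2 11.6
      vertex 8.3 6.2 11.6
    endloop
  endfacet
  facet normal 0.0000 0.0000 1.0000
    outer loop
      vertex 0.0 0.0 11.6
      vertex 8.3 6.2 11.6
      vertex 8.3 17.9 11.6
    endloop
  endfacet
  facet normal 0.0000 0.0000 1.0000
    outer loop
      vertex 0.0 0.0 11.6
      vertex 8.3 17.9 11.6
      vertex 0.0 17.9 11.6
    endloop
  endfacet
  facet normal 0.0000 -1.0000 0.0000
    outer loop
      vertex 0.0 0.0 0.0
      vertex 22.8 0.0 0.0
      vertex 22.8 0.0 11.6
    endloop
  endfacet
  facet normal 0.0000 -1.0000 0.0000
    outer loop
      vertex 0.0 0.0 0.0
      vertex 22.8 0.0 11.6
      vertex 0.0 0.0 11.6
    endloop
  endfacet
  facet normal 1.0000 0.0000 0.0000
    outer loop
      vertex 22.8 0.0 0.0
      vertex 22.8 6.2 0.0
      vertex 22.8 6.2 11.6
    endloop
  endfacet
  facet normal 1.0000 0.0000 0.0000
    outer loop
      vertex 22.8 0.0 0.0
      vertex 22.8 6.2 11.6
      vertex 22.8 0.0 11.6
    endloop
  endfacet
  facet normal 0.0000 1.0000 0.0000
    outer loop
      vertex 22.8 6.2 0.0
      vertex 8.3 6.2 0.0
      vertex 8.3 6.2 11.6
    endloop
  endfacet
  facet normal 0.0000 1.0000 0.0000
    outer loop
      vertex 22.8 6.2 0.0
      vertex 8.3 6.2 11.6
      vertex 22.8 6.2 11.6
    endloop
  endfacet
  facet normal 1.0000 0.0000 0.0000
    outer loop
      vertex 8.3 6.2 0.0
      vertex 8.3 17.9 0.0
      vertex 8.3 17.9 11.6
    endloop
  endfacet
  facet normal 1.0000 0.0000 0.0000
    outer loop
      vertex 8.3 6.2 0.0
      vertex 8.3 17.9 11.6
      vertex 8.3 6.2 11.6
    endloop
  endfacet
  facet normal 0.0000 1.0000 0.0000
    outer loop
      vertex 8.3 17.9 0.0
      vertex 0.0 17.9 0.0
      vertex 0.0 17.9 11.6
    endloop
  endfacet
  facet normal 0.0000 1.0000 0.0000
    outer loop
      vertex 8.3 17.9 0.0
      vertex 0.0 17.9 11.6
      vertex 8.3 17.9 11.6
    endloop
  endfacet
  facet normal -1.0000 0.0000 0.0000
    outer loop
      vertex 0.0 17.9 0.0
      vertex 0.0 0.0 0.0
      vertex 0.0 0.0 11.6
    endloop
  endfacet
  facet normal -1.0000 0.0000 0.0000
    outer loop
      vertex 0.0 17.9 0.0
      vertex 0.0 0.0 11.6
      vertex 0.0 17.9 11.6
    endloop
  endfacet
endsolid part

The G0 Z moves step by Δz≈2.3 mm. Every layer's G1 loop is the same polygon, so the solid is a straight extrusion of it from z=0 to z≈11.6. Closing with flat bottom and top caps and triangulating gives 20 facets — an L-shaped prism: outer 22.8 × 17.9 mm, arm thicknesses ≈ 6.2 mm (horizontal) and 8.3 mm (vertical), extruded 11.6 mm in z.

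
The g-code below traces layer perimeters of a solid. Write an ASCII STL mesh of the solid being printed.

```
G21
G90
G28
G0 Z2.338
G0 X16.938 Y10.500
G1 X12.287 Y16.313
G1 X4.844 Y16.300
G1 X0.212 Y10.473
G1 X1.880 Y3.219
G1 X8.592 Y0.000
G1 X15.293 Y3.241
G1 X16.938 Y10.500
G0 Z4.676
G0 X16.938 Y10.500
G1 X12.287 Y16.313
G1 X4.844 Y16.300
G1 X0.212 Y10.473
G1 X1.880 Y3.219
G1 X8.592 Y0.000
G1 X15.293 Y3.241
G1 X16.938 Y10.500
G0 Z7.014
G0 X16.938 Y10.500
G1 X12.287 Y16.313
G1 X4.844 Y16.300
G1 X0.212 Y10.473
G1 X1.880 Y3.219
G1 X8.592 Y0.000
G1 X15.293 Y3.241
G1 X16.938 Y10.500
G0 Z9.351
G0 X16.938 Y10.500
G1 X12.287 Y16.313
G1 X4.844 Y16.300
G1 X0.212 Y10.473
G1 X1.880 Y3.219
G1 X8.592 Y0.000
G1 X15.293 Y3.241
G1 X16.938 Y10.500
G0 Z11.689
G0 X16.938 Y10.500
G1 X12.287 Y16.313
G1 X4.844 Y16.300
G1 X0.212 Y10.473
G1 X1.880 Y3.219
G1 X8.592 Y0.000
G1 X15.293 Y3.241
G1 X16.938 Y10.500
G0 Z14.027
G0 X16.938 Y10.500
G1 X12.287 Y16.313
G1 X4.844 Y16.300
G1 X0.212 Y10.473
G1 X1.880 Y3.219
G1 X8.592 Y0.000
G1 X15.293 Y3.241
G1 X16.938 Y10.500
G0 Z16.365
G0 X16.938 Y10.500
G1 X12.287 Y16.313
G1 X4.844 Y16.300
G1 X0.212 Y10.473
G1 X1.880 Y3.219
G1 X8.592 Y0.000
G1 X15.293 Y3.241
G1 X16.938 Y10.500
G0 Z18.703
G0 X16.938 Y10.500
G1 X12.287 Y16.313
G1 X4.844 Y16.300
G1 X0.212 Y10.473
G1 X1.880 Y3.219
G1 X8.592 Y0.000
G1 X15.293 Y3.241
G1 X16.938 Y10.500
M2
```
solid part
  facet normal 0.0000 0.0000 -1.0000
    outer loop
      vertex 4.844 16.300 0.000
      vertex 12.287 16.313 0.000
      vertex 16.938 10.500 0.000
    endloop
  endfacet
  facet normal 0.0000 0.0000 -1.0000
    outer loop
      vertex 0.212 10.473 0.000
      vertex 4.844 16.300 0.000
      vertex 16.938 10.500 0.000
    endloop
  endfacet
  facet normal 0.0000 0.0000 -1.0000
    outer loop
      vertex 1.880 3.219 0.000
      vertex 0.212 10.473 0.000
      vertex 16.938 10.500 0.000
    endloop
  endfacet
  facet normal 0.0000 0.0000 -1.0000
    outer loop
      vertex 8.592 0.000 0.000
      vertex 1.880 3.219 0.000
      vertex 16.938 10.500 0.000
    endloop
  endfacet
  facet normal 0.0000 0.0000 -1.0000
    outer loop
      vertex 15.293 3.241 0.000
      vertex 8.592 0.000 0.000
      vertex 16.938 10.500 0.000
    endloop
  endfacet
  facet normal 0.0000 0.0000 1.0000
    outer loop
      vertex 16.938 10.500 18.703
      vertex 12.287 16.313 18.703
      vertex 4.844 16.300 18.703
    endloop
  endfacet
  facet normal 0.0000 0.0000 1.0000
    outer loop
      vertex 16.938 10.500 18.703
      vertex 4.844 16.300 18.703
      vertex 0.212 10.473 18.703
    endloop
  endfacet
  facet normal 0.0000 0.0000 1.0000
    outer loop
      vertex 16.938 10.500 18.703
      vertex 0.212 10.473 18.703
      vertex 1.880 3.219 18.703
    endloop
  endfacet
  facet normal 0.0000 0.0000 1.0000
    outer loop
      vertex 16.938 10.500 18.703
      vertex 1.880 3.219 18.703
      vertex 8.592 0.000 18.703
    endloop
  endfacet
  facet normal 0.0000 0.0000 1.0000
    outer loop
      vertex 16.938 10.500 18.703
      vertex 8.592 0.000 18.703
      vertex 15.293 3.241 18.703
    endloop
  endfacet
  facet normal 0.7808 0.6247 0.0000
    outer loop
      vertex 16.938 10.500 0.000
      vertex 12.287 16.313 0.000
      vertex 12.287 16.313 18.703
    endloop
  endfacet
  facet normal 0.7808 0.6247 0.0000
    outer loop
      vertex 16.938 10.500 0.000
      vertex 12.287 16.313 18.703
      vertex 16.938 10.500 18.703
    endloop
  endfacet
  facet normal -0.0017 1.0000 0.0000
    outer loop
      vertex 12.287 16.313 0.000
      vertex 4.844 16.300 0.000
      vertex 4.844 16.300 18.703
    endloop
  endfacet
  facet normal -0.0017 1.0000 0.0000
    outer loop
      vertex 12.287 16.313 0.000
      vertex 4.844 16.300 18.703
      vertex 12.287 16.313 18.703
    endloop
  endfacet
  facet normal -0.7828 0.6223 0.0000
    outer loop
      vertex 4.844 16.300 0.000
      vertex 0.212 10.473 0.000
      vertex 0.212 10.473 18.703
    endloop
  endfacet
  facet normal -0.7828 0.6223 0.0000
    outer loop
      vertex 4.844 16.300 0.000
      vertex 0.212 10.473 18.703
      vertex 4.844 16.300 18.703
    endloop
  endfacet
  facet normal -0.9746 -0.2241 0.0000
    outer loop
      vertex 0.212 10.473 0.000
      vertex 1.880 3.219 0.000
      vertex 1.880 3.219 18.703
    endloop
  endfacet
  facet normal -0.9746 -0.2241 0.0000
    outer loop
      vertex 0.212 10.473 0.000
      vertex 1.880 3.219 18.703
      vertex 0.212 10.473 18.703
    endloop
  endfacet
  facet normal -0.4324 -0.9017 0.0000
    outer loop
      vertex 1.880 3.219 0.000
      vertex 8.592 0.000 0.000
      vertex 8.592 0.000 18.703
    endloop
  endfacet
  facet normal -0.4324 -0.9017 0.0000
    outer loop
      vertex 1.880 3.219 0.000
      vertex 8.592 0.000 18.703
      vertex 1.880 3.219 18.703
    endloop
  endfacet
  facet normal 0.4354 -0.9002 0.0000
    outer loop
      vertex 8.592 0.000 0.000
      vertex 15.293 3.241 0.000
      vertex 15.293 3.241 18.703
    endloop
  endfacet
  facet normal 0.4354 -0.9002 0.0000
    outer loop
      vertex 8.592 0.000 0.000
      vertex 15.293 3.241 18.703
      vertex 8.592 0.000 18.703
    endloop
  endfacet
  facet normal 0.9753 -0.2210 0.0000
    outer loop
      vertex 15.293 3.241 0.000
      vertex 16.938 10.500 0.000
      vertex 16.938 10.500 18.703
    endloop
  endfacet
  facet normal 0.9753 -0.2210 0.0000
    outer loop
      vertex 15.293 3.241 0.000
      vertex 16.938 10.500 18.703
      vertex 15.293 3.241 18.703
    endloop
  endfacet
endsolid part

The G0 Z moves step by Δz≈2.338 mm. Every layer's G1 loop is the same polygon, so the solid is a straight extrusion of it from z=0 to z≈18.7. Closing with flat bottom and top caps and triangulating gives 24 facets — a regular 7-sided prism (a cylinder approximated with 7 flat sides), circumscribed radius ≈ 8.58 mm, height ≈ 18.7 mm.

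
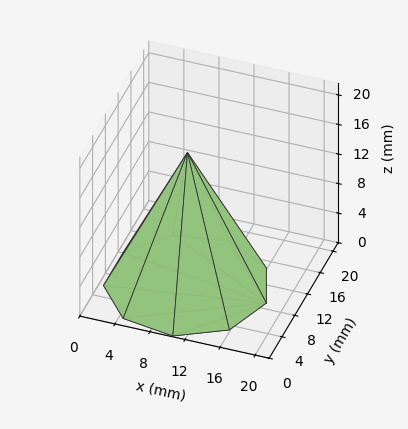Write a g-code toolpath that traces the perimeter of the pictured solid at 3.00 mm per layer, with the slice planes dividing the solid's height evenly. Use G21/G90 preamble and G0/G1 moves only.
Reading the render: the shape is a regular 9-sided pyramid, base circumscribed radius ≈ 9 mm, apex at z ≈ 18 mm (dimensions read to the nearest mm from the axis ticks). For the g-code, the solid's height is divided into equal slices at the stated Δz and each level perimeter traced with G1 moves after a G0 lift.

; perimeter-only toolpath
G21 ; units = mm
G90 ; absolute positioning
G28 ; home
; layer 1
G0 Z3.00
G0 X16.50 Y9.00
G1 X14.74 Y13.82
G1 X10.30 Y16.38
G1 X5.25 Y15.49
G1 X1.95 Y11.57
G1 X1.95 Y6.43
G1 X5.25 Y2.51
G1 X10.30 Y1.62
G1 X14.74 Y4.17
G1 X16.50 Y9.00
; layer 2
G0 Z6.00
G0 X15.00 Y9.00
G1 X13.59 Y12.86
G1 X10.04 Y14.91
G1 X6.00 Y14.19
G1 X3.36 Y11.05
G1 X3.36 Y6.95
G1 X6.00 Y3.81
G1 X10.04 Y3.09
G1 X13.59 Y5.14
G1 X15.00 Y9.00
; layer 3
G0 Z9.00
G0 X13.50 Y9.00
G1 X12.45 Y11.89
G1 X9.78 Y13.43
G1 X6.75 Y12.89
G1 X4.77 Y10.54
G1 X4.77 Y7.46
G1 X6.75 Y5.11
G1 X9.78 Y4.57
G1 X12.45 Y6.11
G1 X13.50 Y9.00
; layer 4
G0 Z12.00
G0 X12.00 Y9.00
G1 X11.30 Y10.93
G1 X9.52 Y11.95
G1 X7.50 Y11.60
G1 X6.18 Y10.03
G1 X6.18 Y7.97
G1 X7.50 Y6.40
G1 X9.52 Y6.05
G1 X11.30 Y7.07
G1 X12.00 Y9.00
; layer 5
G0 Z15.00
G0 X10.50 Y9.00
G1 X10.15 Y9.96
G1 X9.26 Y10.48
G1 X8.25 Y10.30
G1 X7.59 Y9.51
G1 X7.59 Y8.49
G1 X8.25 Y7.70
G1 X9.26 Y7.52
G1 X10.15 Y8.04
G1 X10.50 Y9.00
M2 ; end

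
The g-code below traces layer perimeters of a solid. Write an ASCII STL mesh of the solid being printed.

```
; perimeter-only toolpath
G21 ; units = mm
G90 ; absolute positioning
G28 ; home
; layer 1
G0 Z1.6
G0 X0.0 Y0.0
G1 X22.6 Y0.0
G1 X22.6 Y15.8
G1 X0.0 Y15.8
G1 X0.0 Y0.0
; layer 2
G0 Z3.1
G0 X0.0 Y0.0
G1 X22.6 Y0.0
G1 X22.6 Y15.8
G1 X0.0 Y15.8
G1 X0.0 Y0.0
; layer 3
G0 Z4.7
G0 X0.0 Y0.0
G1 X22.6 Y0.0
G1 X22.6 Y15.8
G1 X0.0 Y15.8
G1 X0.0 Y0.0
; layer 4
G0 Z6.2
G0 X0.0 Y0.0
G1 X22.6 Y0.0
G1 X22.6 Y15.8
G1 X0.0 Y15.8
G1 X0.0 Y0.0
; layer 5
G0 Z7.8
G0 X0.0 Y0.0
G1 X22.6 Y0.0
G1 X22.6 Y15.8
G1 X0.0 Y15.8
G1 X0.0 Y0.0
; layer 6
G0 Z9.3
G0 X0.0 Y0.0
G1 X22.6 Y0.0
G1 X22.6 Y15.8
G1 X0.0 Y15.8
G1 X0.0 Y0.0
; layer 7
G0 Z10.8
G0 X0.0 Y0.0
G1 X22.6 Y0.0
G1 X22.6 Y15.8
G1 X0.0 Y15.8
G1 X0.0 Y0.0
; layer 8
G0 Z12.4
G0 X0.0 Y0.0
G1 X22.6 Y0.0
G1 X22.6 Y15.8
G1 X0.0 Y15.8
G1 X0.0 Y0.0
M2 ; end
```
solid part
  facet normal 0.0000 0.0000 -1.0000
    outer loop
      vertex 22.6 15.8 0.0
      vertex 22.6 0.0 0.0
      vertex 0.0 0.0 0.0
    endloop
  endfacet
  facet normal 0.0000 0.0000 -1.0000
    outer loop
      vertex 0.0 15.8 0.0
      vertex 22.6 15.8 0.0
      vertex 0.0 0.0 0.0
    endloop
  endfacet
  facet normal 0.0000 0.0000 1.0000
    outer loop
      vertex 0.0 0.0 12.4
      vertex 22.6 0.0 12.4
      vertex 22.6 15.8 12.4
    endloop
  endfacet
  facet normal 0.0000 0.0000 1.0000
    outer loop
      vertex 0.0 0.0 12.4
      vertex 22.6 15.8 12.4
      vertex 0.0 15.8 12.4
    endloop
  endfacet
  facet normal 0.0000 -1.0000 0.0000
    outer loop
      vertex 0.0 0.0 0.0
      vertex 22.6 0.0 0.0
      vertex 22.6 0.0 12.4
    endloop
  endfacet
  facet normal 0.0000 -1.0000 0.0000
    outer loop
      vertex 0.0 0.0 0.0
      vertex 22.6 0.0 12.4
      vertex 0.0 0.0 12.4
    endloop
  endfacet
  facet normal 0.0000 1.0000 0.0000
    outer loop
      vertex 22.6 15.8 12.4
      vertex 22.6 15.8 0.0
      vertex 0.0 15.8 0.0
    endloop
  endfacet
  facet normal 0.0000 1.0000 0.0000
    outer loop
      vertex 0.0 15.8 12.4
      vertex 22.6 15.8 12.4
      vertex 0.0 15.8 0.0
    endloop
  endfacet
  facet normal -1.0000 0.0000 0.0000
    outer loop
      vertex 0.0 15.8 12.4
      vertex 0.0 15.8 0.0
      vertex 0.0 0.0 0.0
    endloop
  endfacet
  facet normal -1.0000 0.0000 0.0000
    outer loop
      vertex 0.0 0.0 12.4
      vertex 0.0 15.8 12.4
      vertex 0.0 0.0 0.0
    endloop
  endfacet
  facet normal 1.0000 0.0000 0.0000
    outer loop
      vertex 22.6 0.0 0.0
      vertex 22.6 15.8 0.0
      vertex 22.6 15.8 12.4
    endloop
  endfacet
  facet normal 1.0000 0.0000 0.0000
    outer loop
      vertex 22.6 0.0 0.0
      vertex 22.6 15.8 12.4
      vertex 22.6 0.0 12.4
    endloop
  endfacet
endsolid part

The G0 Z moves step by Δz≈1.6 mm. Every layer's G1 loop is the same polygon, so the solid is a straight extrusion of it from z=0 to z≈12.4. Closing with flat bottom and top caps and triangulating gives 12 facets — a rectangular box, roughly 22.6 × 15.8 mm footprint and 12.4 mm tall.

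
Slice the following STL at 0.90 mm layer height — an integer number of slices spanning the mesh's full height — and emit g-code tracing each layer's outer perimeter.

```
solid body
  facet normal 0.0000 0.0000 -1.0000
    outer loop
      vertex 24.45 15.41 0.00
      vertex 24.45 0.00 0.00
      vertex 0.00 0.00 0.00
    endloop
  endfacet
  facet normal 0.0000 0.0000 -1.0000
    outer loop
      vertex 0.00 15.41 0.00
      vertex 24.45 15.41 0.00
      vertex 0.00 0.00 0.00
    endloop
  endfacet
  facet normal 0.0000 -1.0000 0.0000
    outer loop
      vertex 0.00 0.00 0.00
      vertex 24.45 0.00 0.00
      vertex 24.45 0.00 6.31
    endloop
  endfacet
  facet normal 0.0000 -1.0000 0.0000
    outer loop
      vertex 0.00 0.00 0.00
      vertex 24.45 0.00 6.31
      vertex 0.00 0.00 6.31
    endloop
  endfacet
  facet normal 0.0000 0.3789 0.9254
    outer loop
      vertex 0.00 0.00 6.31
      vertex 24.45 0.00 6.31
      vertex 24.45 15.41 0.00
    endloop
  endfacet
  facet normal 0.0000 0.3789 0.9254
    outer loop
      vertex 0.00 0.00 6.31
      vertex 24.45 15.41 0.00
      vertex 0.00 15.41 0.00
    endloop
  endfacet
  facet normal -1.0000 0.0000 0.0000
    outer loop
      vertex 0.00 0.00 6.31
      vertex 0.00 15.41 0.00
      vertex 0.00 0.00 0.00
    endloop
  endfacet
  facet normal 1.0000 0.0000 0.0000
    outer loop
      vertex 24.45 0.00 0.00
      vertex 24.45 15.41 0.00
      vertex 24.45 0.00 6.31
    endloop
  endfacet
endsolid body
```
; perimeter-only toolpath
G21 ; units = mm
G90 ; absolute positioning
G28 ; home
; layer 1
G0 Z0.90
G0 X0.00 Y0.00
G1 X24.45 Y0.00
G1 X24.45 Y13.21
G1 X0.00 Y13.21
G1 X0.00 Y0.00
; layer 2
G0 Z1.80
G0 X0.00 Y0.00
G1 X24.45 Y0.00
G1 X24.45 Y11.01
G1 X0.00 Y11.01
G1 X0.00 Y0.00
; layer 3
G0 Z2.70
G0 X0.00 Y0.00
G1 X24.45 Y0.00
G1 X24.45 Y8.81
G1 X0.00 Y8.81
G1 X0.00 Y0.00
; layer 4
G0 Z3.61
G0 X0.00 Y0.00
G1 X24.45 Y0.00
G1 X24.45 Y6.60
G1 X0.00 Y6.60
G1 X0.00 Y0.00
; layer 5
G0 Z4.51
G0 X0.00 Y0.00
G1 X24.45 Y0.00
G1 X24.45 Y4.40
G1 X0.00 Y4.40
G1 X0.00 Y0.00
; layer 6
G0 Z5.41
G0 X0.00 Y0.00
G1 X24.45 Y0.00
G1 X24.45 Y2.20
G1 X0.00 Y2.20
G1 X0.00 Y0.00
M2 ; end

The solid is a wedge (ramp): 24.4 × 15.4 mm base, rising to 6.31 mm along the y=0 edge and sloping linearly to z=0 at y=15.4. Slicing at Δz = 0.90 mm — 7 equal slices spanning the solid's height, so layer i sits at z = i·h/7 — gives 6 non-empty perimeters. Each is a 4-segment closed polygon; G0 lifts to the layer z and rapids to the start vertex, then G1 traces the edges. The cross-section shrinks linearly with z (the slice at the apex is degenerate and omitted).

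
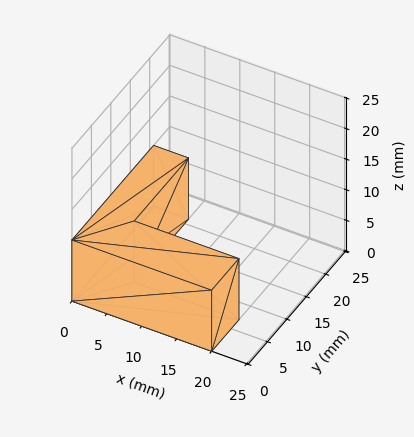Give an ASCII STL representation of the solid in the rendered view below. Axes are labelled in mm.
Reading the render: the shape is an L-shaped prism: outer 20 × 21 mm, arm thicknesses ≈ 7 mm (horizontal) and 5 mm (vertical), extruded 10 mm in z (dimensions read to the nearest mm from the axis ticks). For the STL, each face is triangulated and given an outward normal.

solid part
  facet normal 0.0000 0.0000 -1.0000
    outer loop
      vertex 20.000 7.000 0.000
      vertex 20.000 0.000 0.000
      vertex 0.000 0.000 0.000
    endloop
  endfacet
  facet normal 0.0000 0.0000 -1.0000
    outer loop
      vertex 5.000 7.000 0.000
      vertex 20.000 7.000 0.000
      vertex 0.000 0.000 0.000
    endloop
  endfacet
  facet normal 0.0000 0.0000 -1.0000
    outer loop
      vertex 5.000 21.000 0.000
      vertex 5.000 7.000 0.000
      vertex 0.000 0.000 0.000
    endloop
  endfacet
  facet normal 0.0000 0.0000 -1.0000
    outer loop
      vertex 0.000 21.000 0.000
      vertex 5.000 21.000 0.000
      vertex 0.000 0.000 0.000
    endloop
  endfacet
  facet normal 0.0000 0.0000 1.0000
    outer loop
      vertex 0.000 0.000 10.000
      vertex 20.000 0.000 10.000
      vertex 20.000 7.000 10.000
    endloop
  endfacet
  facet normal 0.0000 0.0000 1.0000
    outer loop
      vertex 0.000 0.000 10.000
      vertex 20.000 7.000 10.000
      vertex 5.000 7.000 10.000
    endloop
  endfacet
  facet normal 0.0000 0.0000 1.0000
    outer loop
      vertex 0.000 0.000 10.000
      vertex 5.000 7.000 10.000
      vertex 5.000 21.000 10.000
    endloop
  endfacet
  facet normal 0.0000 0.0000 1.0000
    outer loop
      vertex 0.000 0.000 10.000
      vertex 5.000 21.000 10.000
      vertex 0.000 21.000 10.000
    endloop
  endfacet
  facet normal 0.0000 -1.0000 0.0000
    outer loop
      vertex 0.000 0.000 0.000
      vertex 20.000 0.000 0.000
      vertex 20.000 0.000 10.000
    endloop
  endfacet
  facet normal 0.0000 -1.0000 0.0000
    outer loop
      vertex 0.000 0.000 0.000
      vertex 20.000 0.000 10.000
      vertex 0.000 0.000 10.000
    endloop
  endfacet
  facet normal 1.0000 0.0000 0.0000
    outer loop
      vertex 20.000 0.000 0.000
      vertex 20.000 7.000 0.000
      vertex 20.000 7.000 10.000
    endloop
  endfacet
  facet normal 1.0000 0.0000 0.0000
    outer loop
      vertex 20.000 0.000 0.000
      vertex 20.000 7.000 10.000
      vertex 20.000 0.000 10.000
    endloop
  endfacet
  facet normal 0.0000 1.0000 0.0000
    outer loop
      vertex 20.000 7.000 0.000
      vertex 5.000 7.000 0.000
      vertex 5.000 7.000 10.000
    endloop
  endfacet
  facet normal 0.0000 1.0000 0.0000
    outer loop
      vertex 20.000 7.000 0.000
      vertex 5.000 7.000 10.000
      vertex 20.000 7.000 10.000
    endloop
  endfacet
  facet normal 1.0000 0.0000 0.0000
    outer loop
      vertex 5.000 7.000 0.000
      vertex 5.000 21.000 0.000
      vertex 5.000 21.000 10.000
    endloop
  endfacet
  facet normal 1.0000 0.0000 0.0000
    outer loop
      vertex 5.000 7.000 0.000
      vertex 5.000 21.000 10.000
      vertex 5.000 7.000 10.000
    endloop
  endfacet
  facet normal 0.0000 1.0000 0.0000
    outer loop
      vertex 5.000 21.000 0.000
      vertex 0.000 21.000 0.000
      vertex 0.000 21.000 10.000
    endloop
  endfacet
  facet normal 0.0000 1.0000 0.0000
    outer loop
      vertex 5.000 21.000 0.000
      vertex 0.000 21.000 10.000
      vertex 5.000 21.000 10.000
    endloop
  endfacet
  facet normal -1.0000 0.0000 0.0000
    outer loop
      vertex 0.000 21.000 0.000
      vertex 0.000 0.000 0.000
      vertex 0.000 0.000 10.000
    endloop
  endfacet
  facet normal -1.0000 0.0000 0.0000
    outer loop
      vertex 0.000 21.000 0.000
      vertex 0.000 0.000 10.000
      vertex 0.000 21.000 10.000
    endloop
  endfacet
endsolid part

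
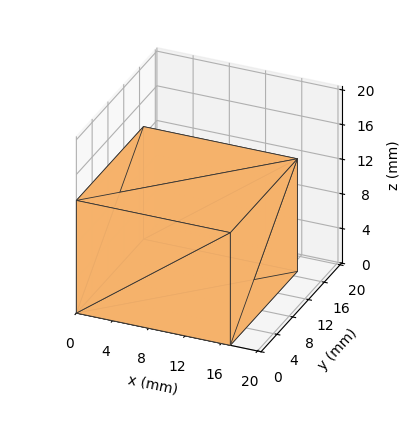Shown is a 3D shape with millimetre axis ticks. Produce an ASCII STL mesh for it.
Reading the render: the shape is a rectangular box, roughly 17 × 17 mm footprint and 13 mm tall (dimensions read to the nearest mm from the axis ticks). For the STL, each face is triangulated and given an outward normal.

solid part
  facet normal 0.0000 0.0000 -1.0000
    outer loop
      vertex 17.0 17.0 0.0
      vertex 17.0 0.0 0.0
      vertex 0.0 0.0 0.0
    endloop
  endfacet
  facet normal 0.0000 0.0000 -1.0000
    outer loop
      vertex 0.0 17.0 0.0
      vertex 17.0 17.0 0.0
      vertex 0.0 0.0 0.0
    endloop
  endfacet
  facet normal 0.0000 0.0000 1.0000
    outer loop
      vertex 0.0 0.0 13.0
      vertex 17.0 0.0 13.0
      vertex 17.0 17.0 13.0
    endloop
  endfacet
  facet normal 0.0000 0.0000 1.0000
    outer loop
      vertex 0.0 0.0 13.0
      vertex 17.0 17.0 13.0
      vertex 0.0 17.0 13.0
    endloop
  endfacet
  facet normal 0.0000 -1.0000 0.0000
    outer loop
      vertex 0.0 0.0 0.0
      vertex 17.0 0.0 0.0
      vertex 17.0 0.0 13.0
    endloop
  endfacet
  facet normal 0.0000 -1.0000 0.0000
    outer loop
      vertex 0.0 0.0 0.0
      vertex 17.0 0.0 13.0
      vertex 0.0 0.0 13.0
    endloop
  endfacet
  facet normal 0.0000 1.0000 0.0000
    outer loop
      vertex 17.0 17.0 13.0
      vertex 17.0 17.0 0.0
      vertex 0.0 17.0 0.0
    endloop
  endfacet
  facet normal 0.0000 1.0000 0.0000
    outer loop
      vertex 0.0 17.0 13.0
      vertex 17.0 17.0 13.0
      vertex 0.0 17.0 0.0
    endloop
  endfacet
  facet normal -1.0000 0.0000 0.0000
    outer loop
      vertex 0.0 17.0 13.0
      vertex 0.0 17.0 0.0
      vertex 0.0 0.0 0.0
    endloop
  endfacet
  facet normal -1.0000 0.0000 0.0000
    outer loop
      vertex 0.0 0.0 13.0
      vertex 0.0 17.0 13.0
      vertex 0.0 0.0 0.0
    endloop
  endfacet
  facet normal 1.0000 0.0000 0.0000
    outer loop
      vertex 17.0 0.0 0.0
      vertex 17.0 17.0 0.0
      vertex 17.0 17.0 13.0
    endloop
  endfacet
  facet normal 1.0000 0.0000 0.0000
    outer loop
      vertex 17.0 0.0 0.0
      vertex 17.0 17.0 13.0
      vertex 17.0 0.0 13.0
    endloop
  endfacet
endsolid part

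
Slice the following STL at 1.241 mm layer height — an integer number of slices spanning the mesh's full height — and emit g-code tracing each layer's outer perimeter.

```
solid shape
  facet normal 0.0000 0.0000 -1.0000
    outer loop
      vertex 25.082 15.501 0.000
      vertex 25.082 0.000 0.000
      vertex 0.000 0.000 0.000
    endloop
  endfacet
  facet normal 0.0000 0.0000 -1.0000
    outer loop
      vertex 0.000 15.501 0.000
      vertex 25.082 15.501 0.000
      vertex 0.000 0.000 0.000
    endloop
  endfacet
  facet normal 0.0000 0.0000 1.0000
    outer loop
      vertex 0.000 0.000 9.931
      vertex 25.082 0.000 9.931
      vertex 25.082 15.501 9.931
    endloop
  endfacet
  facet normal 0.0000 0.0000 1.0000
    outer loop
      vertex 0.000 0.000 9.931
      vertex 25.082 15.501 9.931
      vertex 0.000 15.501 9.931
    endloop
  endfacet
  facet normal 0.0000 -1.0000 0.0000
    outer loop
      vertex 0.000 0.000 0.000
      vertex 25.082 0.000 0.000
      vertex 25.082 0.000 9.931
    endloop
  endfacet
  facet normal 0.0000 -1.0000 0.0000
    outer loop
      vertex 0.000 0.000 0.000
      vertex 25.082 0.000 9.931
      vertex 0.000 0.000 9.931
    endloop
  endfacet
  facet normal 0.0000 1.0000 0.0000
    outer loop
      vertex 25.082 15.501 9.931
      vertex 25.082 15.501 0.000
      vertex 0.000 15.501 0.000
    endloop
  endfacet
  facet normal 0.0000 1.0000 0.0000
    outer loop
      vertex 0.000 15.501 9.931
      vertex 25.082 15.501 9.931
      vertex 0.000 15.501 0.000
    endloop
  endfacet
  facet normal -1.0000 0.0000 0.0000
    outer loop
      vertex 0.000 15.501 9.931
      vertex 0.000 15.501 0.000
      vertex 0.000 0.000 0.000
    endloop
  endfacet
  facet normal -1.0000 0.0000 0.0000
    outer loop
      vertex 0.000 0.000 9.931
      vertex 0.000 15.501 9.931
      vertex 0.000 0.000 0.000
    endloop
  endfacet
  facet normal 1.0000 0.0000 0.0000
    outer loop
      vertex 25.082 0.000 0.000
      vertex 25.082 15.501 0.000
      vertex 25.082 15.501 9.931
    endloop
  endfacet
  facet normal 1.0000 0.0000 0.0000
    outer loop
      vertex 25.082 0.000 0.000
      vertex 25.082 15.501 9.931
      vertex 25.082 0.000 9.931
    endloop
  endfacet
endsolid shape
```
; perimeter-only toolpath
G21 ; units = mm
G90 ; absolute positioning
G28 ; home
; layer 1
G0 Z1.241
G0 X0.000 Y0.000
G1 X25.082 Y0.000
G1 X25.082 Y15.501
G1 X0.000 Y15.501
G1 X0.000 Y0.000
; layer 2
G0 Z2.483
G0 X0.000 Y0.000
G1 X25.082 Y0.000
G1 X25.082 Y15.501
G1 X0.000 Y15.501
G1 X0.000 Y0.000
; layer 3
G0 Z3.724
G0 X0.000 Y0.000
G1 X25.082 Y0.000
G1 X25.082 Y15.501
G1 X0.000 Y15.501
G1 X0.000 Y0.000
; layer 4
G0 Z4.965
G0 X0.000 Y0.000
G1 X25.082 Y0.000
G1 X25.082 Y15.501
G1 X0.000 Y15.501
G1 X0.000 Y0.000
; layer 5
G0 Z6.207
G0 X0.000 Y0.000
G1 X25.082 Y0.000
G1 X25.082 Y15.501
G1 X0.000 Y15.501
G1 X0.000 Y0.000
; layer 6
G0 Z7.448
G0 X0.000 Y0.000
G1 X25.082 Y0.000
G1 X25.082 Y15.501
G1 X0.000 Y15.501
G1 X0.000 Y0.000
; layer 7
G0 Z8.690
G0 X0.000 Y0.000
G1 X25.082 Y0.000
G1 X25.082 Y15.501
G1 X0.000 Y15.501
G1 X0.000 Y0.000
; layer 8
G0 Z9.931
G0 X0.000 Y0.000
G1 X25.082 Y0.000
G1 X25.082 Y15.501
G1 X0.000 Y15.501
G1 X0.000 Y0.000
M2 ; end

The solid is a rectangular box, roughly 25.1 × 15.5 mm footprint and 9.93 mm tall. Slicing at Δz = 1.241 mm — 8 equal slices spanning the solid's height, so layer i sits at z = i·h/8 — gives 8 non-empty perimeters. Each is a 4-segment closed polygon; G0 lifts to the layer z and rapids to the start vertex, then G1 traces the edges.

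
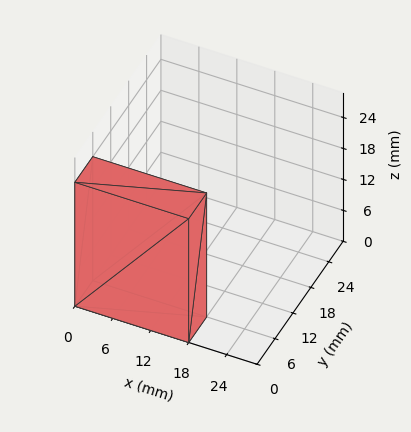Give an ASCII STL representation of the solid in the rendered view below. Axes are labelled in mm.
Reading the render: the shape is a rectangular box, roughly 18 × 6 mm footprint and 24 mm tall (dimensions read to the nearest mm from the axis ticks). For the STL, each face is triangulated and given an outward normal.

solid part
  facet normal 0.0000 0.0000 -1.0000
    outer loop
      vertex 18.000 6.000 0.000
      vertex 18.000 0.000 0.000
      vertex 0.000 0.000 0.000
    endloop
  endfacet
  facet normal 0.0000 0.0000 -1.0000
    outer loop
      vertex 0.000 6.000 0.000
      vertex 18.000 6.000 0.000
      vertex 0.000 0.000 0.000
    endloop
  endfacet
  facet normal 0.0000 0.0000 1.0000
    outer loop
      vertex 0.000 0.000 24.000
      vertex 18.000 0.000 24.000
      vertex 18.000 6.000 24.000
    endloop
  endfacet
  facet normal 0.0000 0.0000 1.0000
    outer loop
      vertex 0.000 0.000 24.000
      vertex 18.000 6.000 24.000
      vertex 0.000 6.000 24.000
    endloop
  endfacet
  facet normal 0.0000 -1.0000 0.0000
    outer loop
      vertex 0.000 0.000 0.000
      vertex 18.000 0.000 0.000
      vertex 18.000 0.000 24.000
    endloop
  endfacet
  facet normal 0.0000 -1.0000 0.0000
    outer loop
      vertex 0.000 0.000 0.000
      vertex 18.000 0.000 24.000
      vertex 0.000 0.000 24.000
    endloop
  endfacet
  facet normal 0.0000 1.0000 0.0000
    outer loop
      vertex 18.000 6.000 24.000
      vertex 18.000 6.000 0.000
      vertex 0.000 6.000 0.000
    endloop
  endfacet
  facet normal 0.0000 1.0000 0.0000
    outer loop
      vertex 0.000 6.000 24.000
      vertex 18.000 6.000 24.000
      vertex 0.000 6.000 0.000
    endloop
  endfacet
  facet normal -1.0000 0.0000 0.0000
    outer loop
      vertex 0.000 6.000 24.000
      vertex 0.000 6.000 0.000
      vertex 0.000 0.000 0.000
    endloop
  endfacet
  facet normal -1.0000 0.0000 0.0000
    outer loop
      vertex 0.000 0.000 24.000
      vertex 0.000 6.000 24.000
      vertex 0.000 0.000 0.000
    endloop
  endfacet
  facet normal 1.0000 0.0000 0.0000
    outer loop
      vertex 18.000 0.000 0.000
      vertex 18.000 6.000 0.000
      vertex 18.000 6.000 24.000
    endloop
  endfacet
  facet normal 1.0000 0.0000 0.0000
    outer loop
      vertex 18.000 0.000 0.000
      vertex 18.000 6.000 24.000
      vertex 18.000 0.000 24.000
    endloop
  endfacet
endsolid part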